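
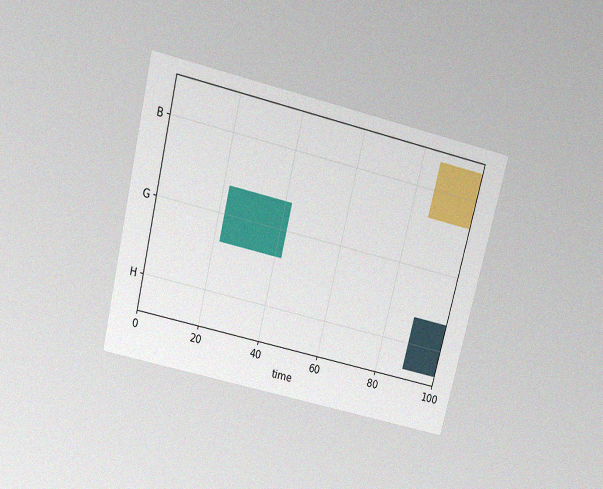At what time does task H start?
89

The chart is tilted about 14° clockwise and viewed slightly from above, with some photo noise. The H bar begins at t=89.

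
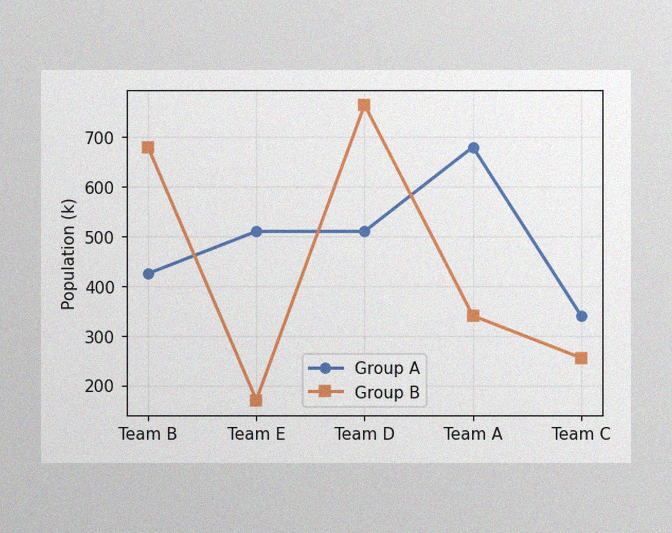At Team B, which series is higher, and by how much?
The image has some photo noise and uneven lighting. At Team B, Group B sits above the other line by 255k.

Group B, by 255k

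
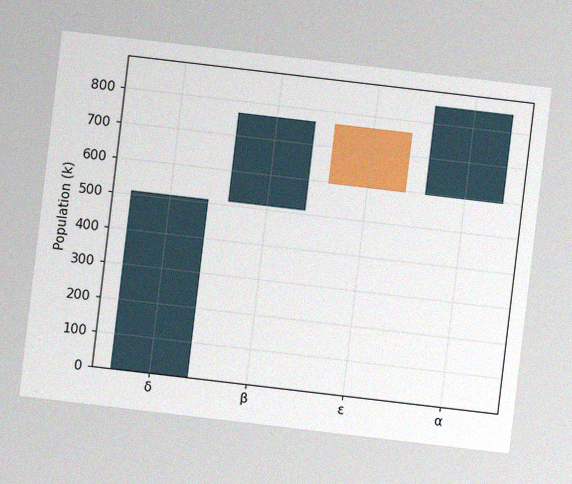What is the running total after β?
765k

The chart is tilted about 7° clockwise, with some photo noise. After β the running total reaches 765k.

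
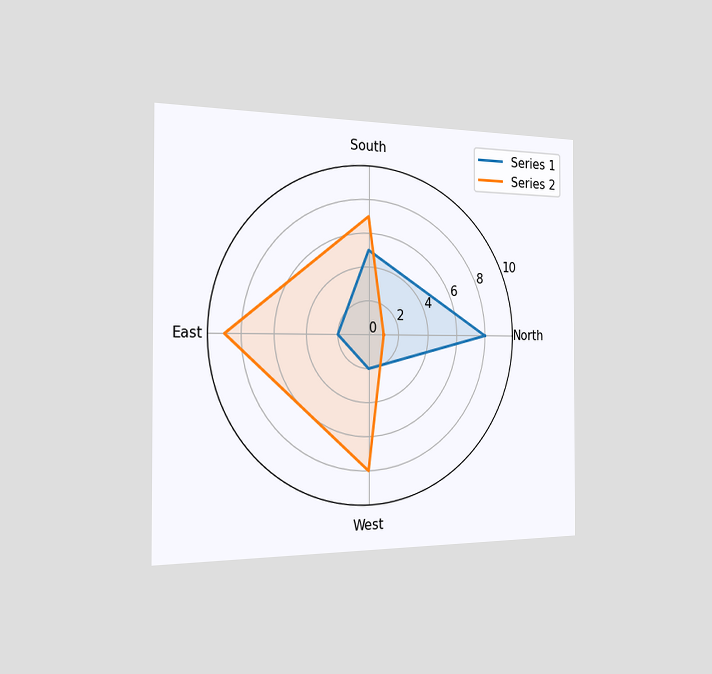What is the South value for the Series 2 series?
7

The chart is viewed slightly from the left. On the South axis, Series 2 reaches 7.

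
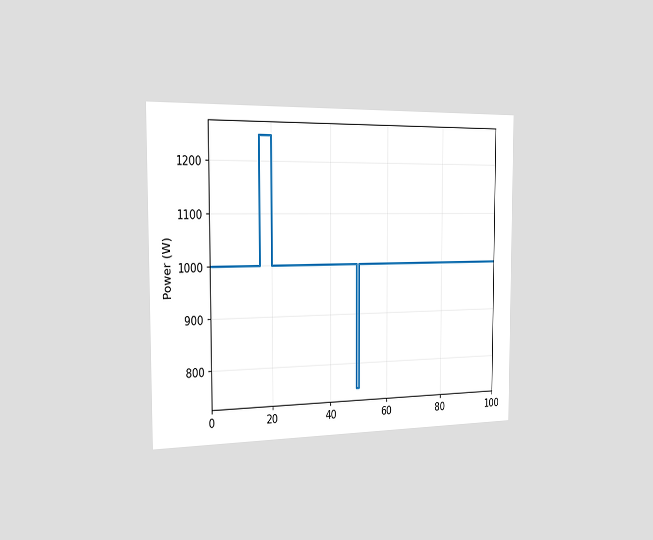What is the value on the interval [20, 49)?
1000W

The chart is viewed slightly from the left. On [20, 49) the step sits at 1000W.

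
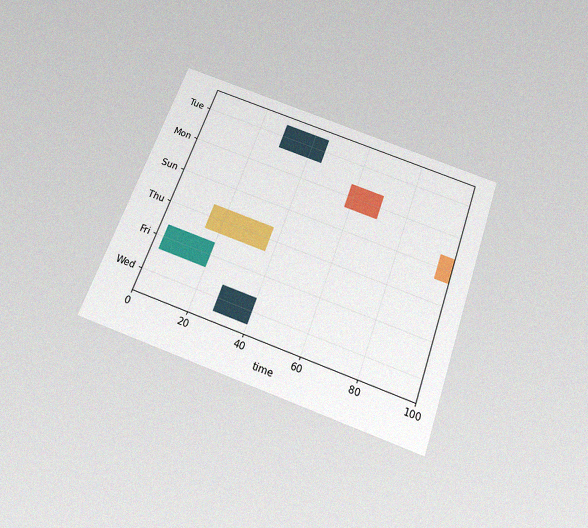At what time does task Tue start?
The chart is tilted about 20° clockwise and viewed slightly from below, with some photo noise. The Tue bar begins at t=29.

29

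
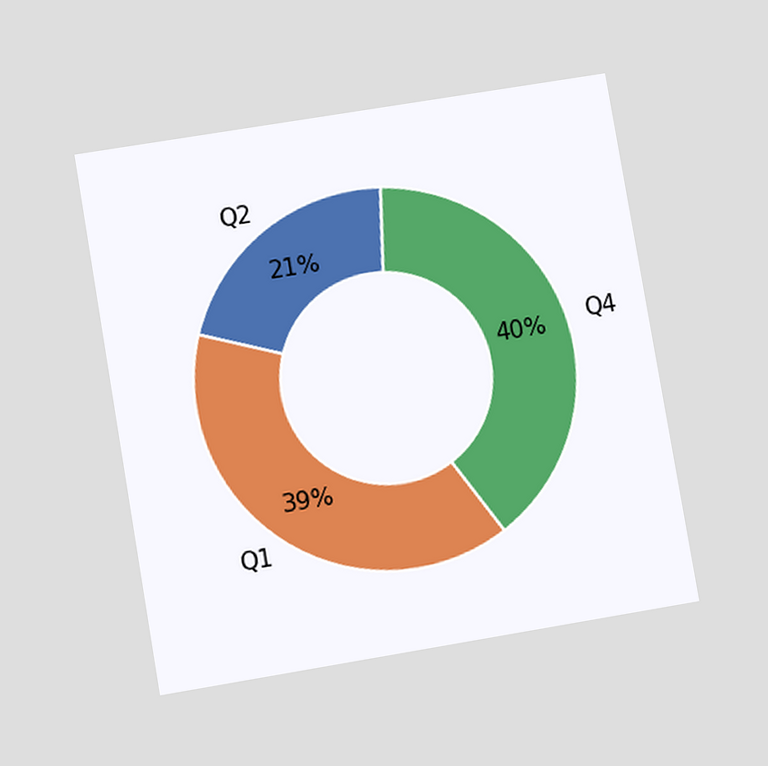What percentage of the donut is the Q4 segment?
The chart is tilted about 10° counter-clockwise and viewed at a slight angle. The Q4 segment takes up 40% of the ring.

40%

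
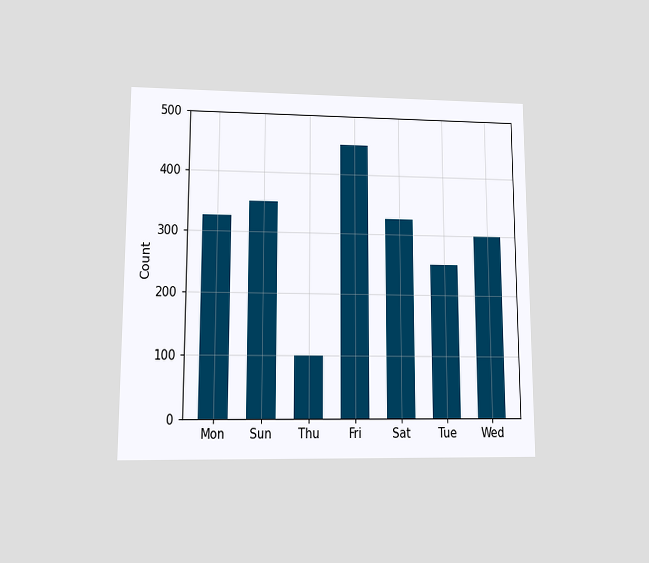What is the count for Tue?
250

The chart is viewed at a slight angle. Reading along the chart's y-axis, the Tue bar reaches 250.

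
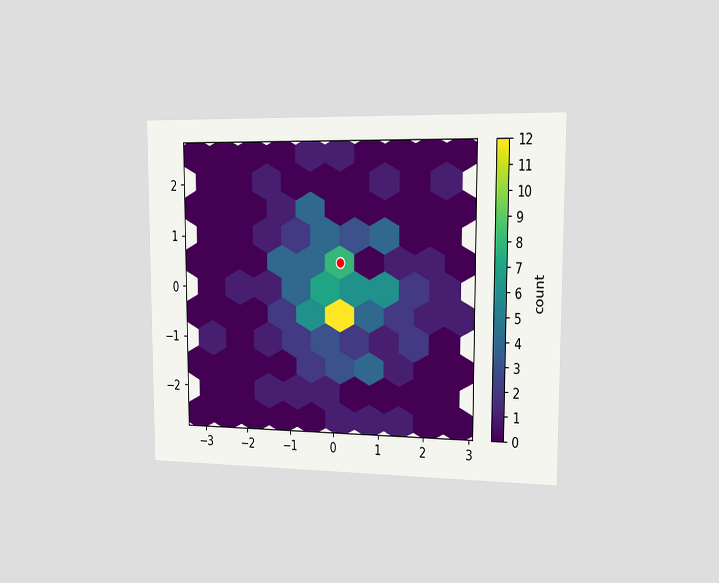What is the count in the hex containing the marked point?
8

The chart is viewed slightly from the right. The marked hex reads 8 on the colorbar.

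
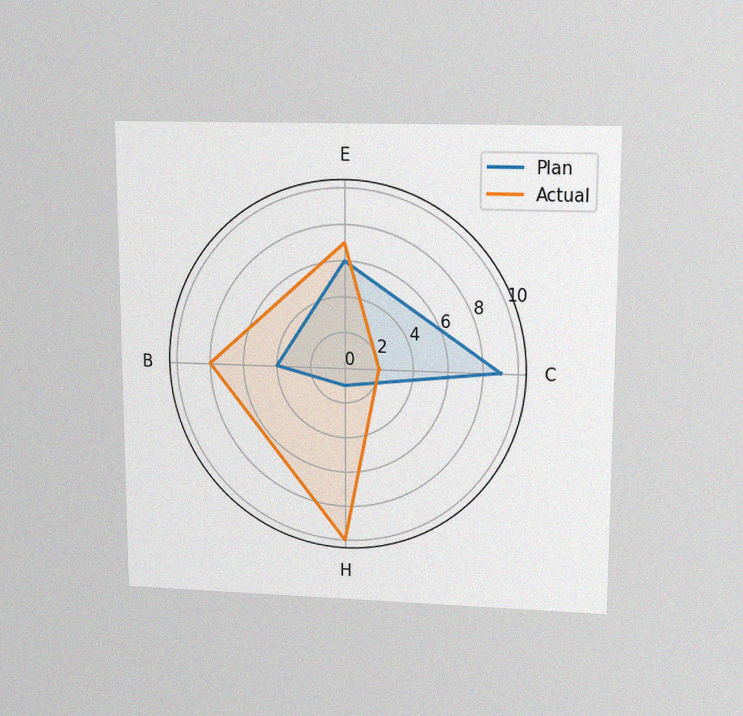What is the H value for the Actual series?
10

The chart is viewed at a slight angle, with some photo noise. On the H axis, Actual reaches 10.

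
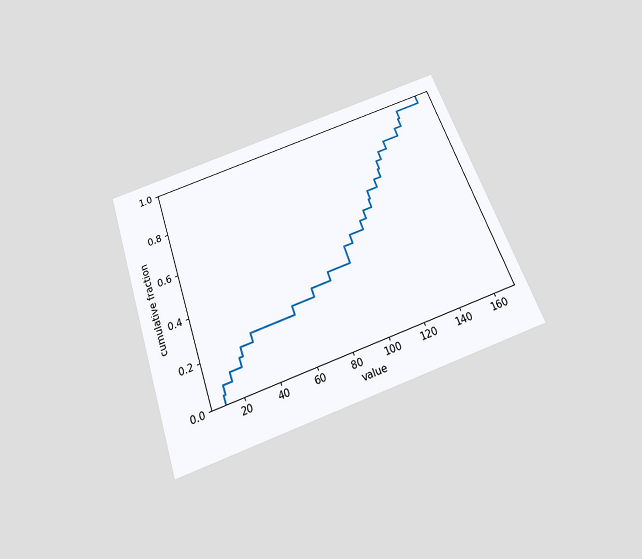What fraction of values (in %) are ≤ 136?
The chart is tilted about 19° counter-clockwise and viewed slightly from below. At x=136 the ECDF step is at 84%.

84%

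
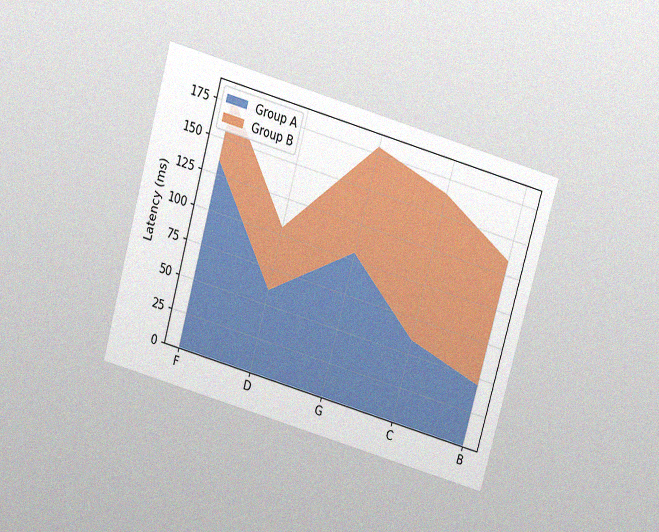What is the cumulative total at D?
105ms

The chart is tilted about 16° clockwise and viewed slightly from above, with some photo noise. The stacked total at D reaches 105ms.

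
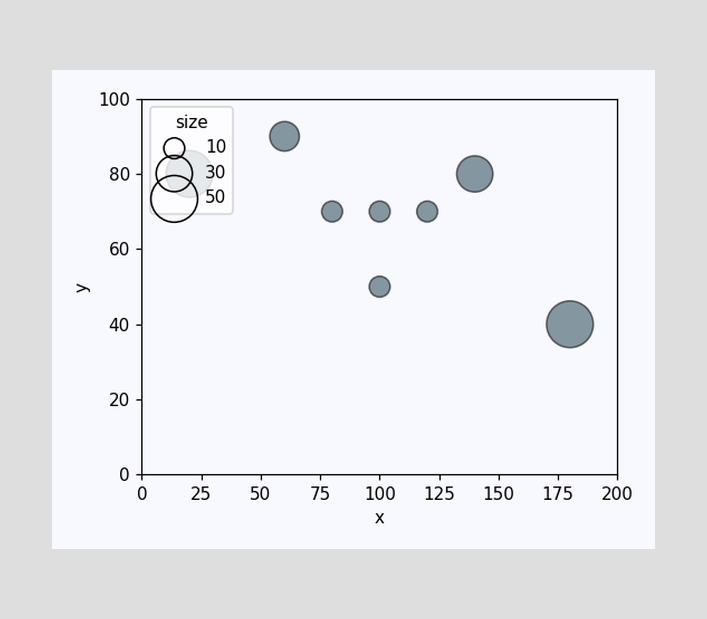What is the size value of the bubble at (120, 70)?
10

Matching the bubble at (120, 70) against the size legend gives 10.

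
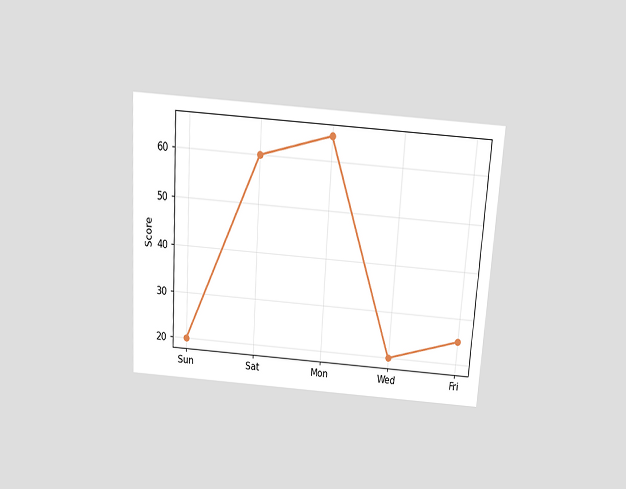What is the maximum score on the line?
The chart is tilted about 4° clockwise and viewed slightly from above. The highest point is at Mon, and reading across to the y-axis gives 65.

65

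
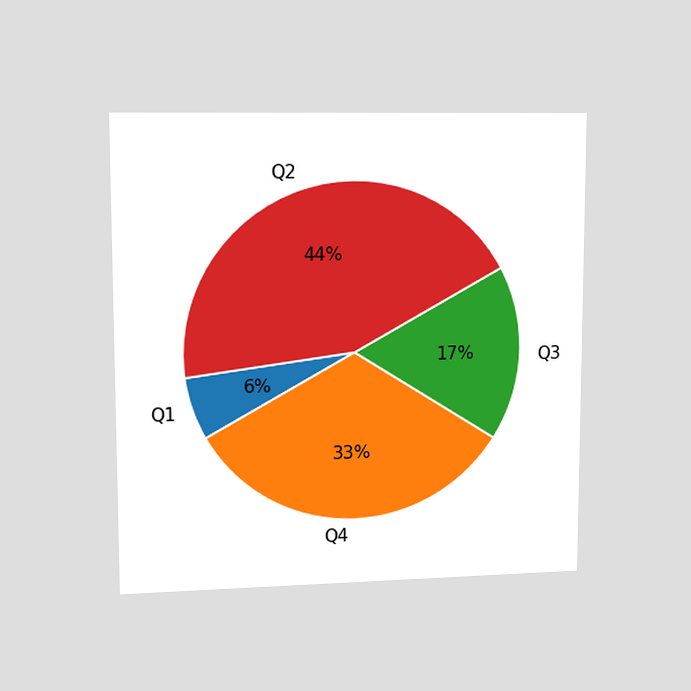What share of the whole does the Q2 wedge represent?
The chart is viewed at a slight angle. The Q2 slice takes up 44% of the pie.

44%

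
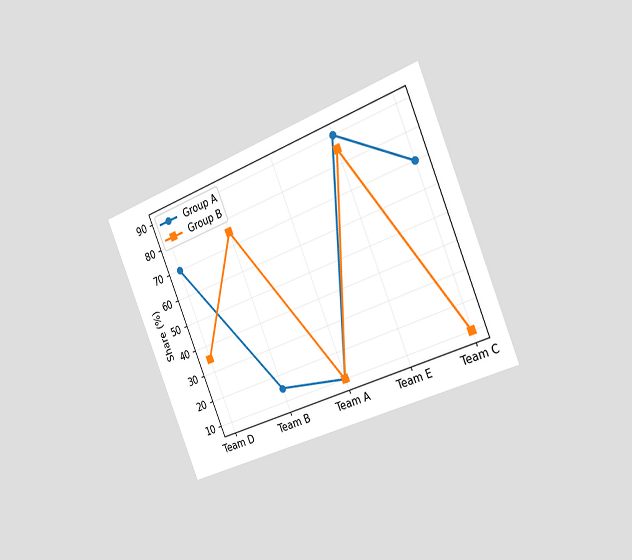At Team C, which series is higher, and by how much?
Group A, by 60%

The chart is tilted about 22° counter-clockwise and viewed slightly from the right. At Team C, Group A sits above the other line by 60%.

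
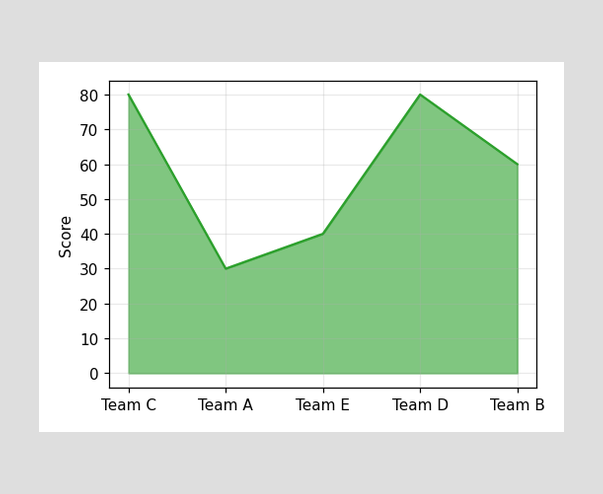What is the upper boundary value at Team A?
30

At Team A the upper boundary is at 30.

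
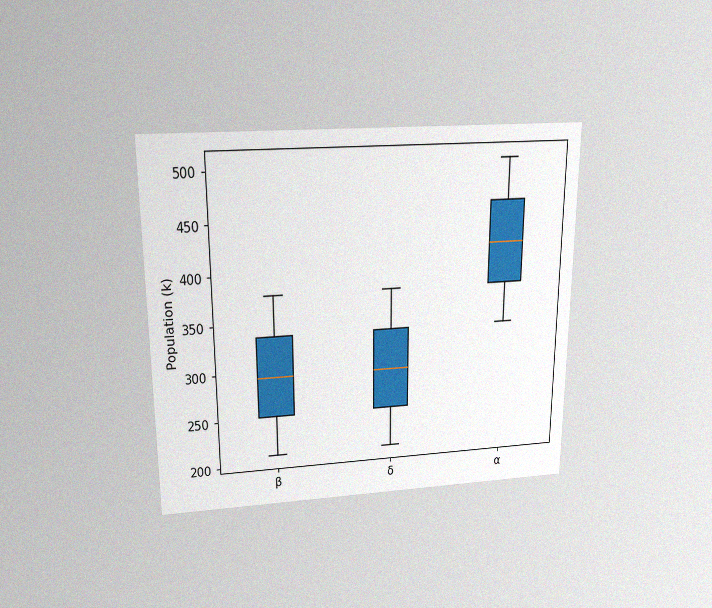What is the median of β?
The chart is viewed slightly from above, with some photo noise. The median line in the β box sits at 294k.

294k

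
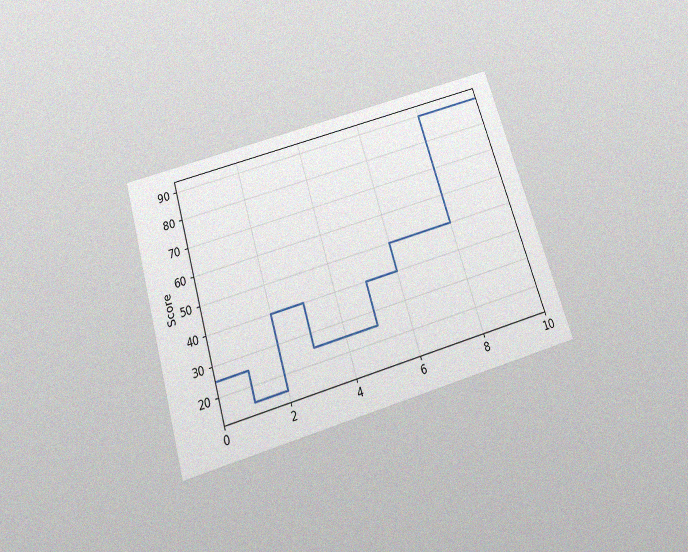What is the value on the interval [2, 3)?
The chart is tilted about 17° counter-clockwise and viewed slightly from below, with some photo noise. On [2, 3) the step sits at 40.

40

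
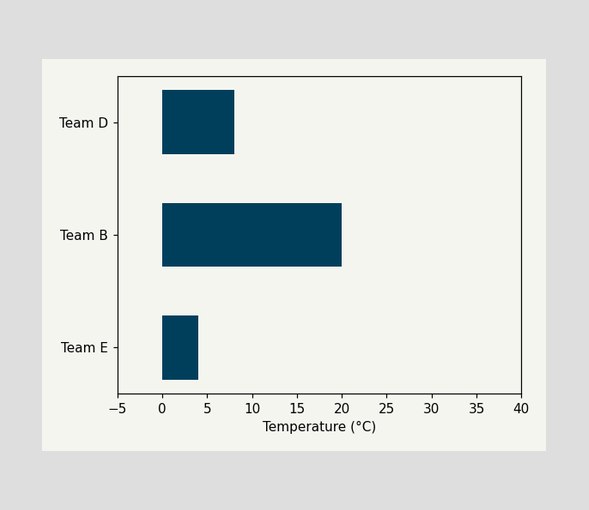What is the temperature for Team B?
20°C

Reading along the chart's x-axis, the Team B bar reaches 20°C.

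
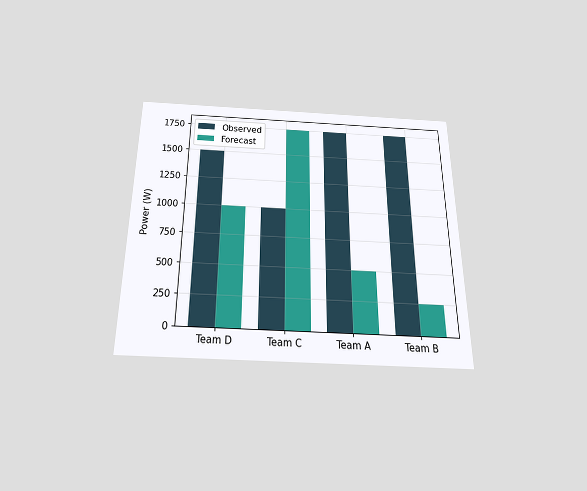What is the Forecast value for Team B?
250W

The chart is viewed slightly from below. The Forecast bar at Team B reaches 250W on the y-axis.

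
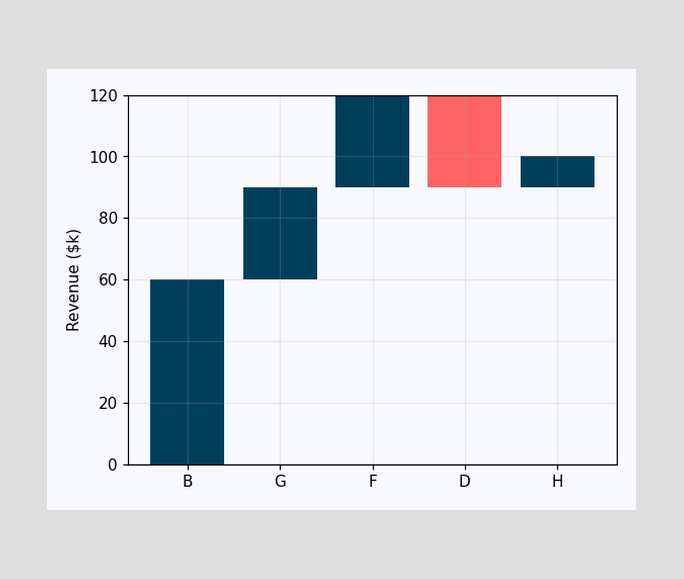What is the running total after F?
After F the running total reaches $120k.

$120k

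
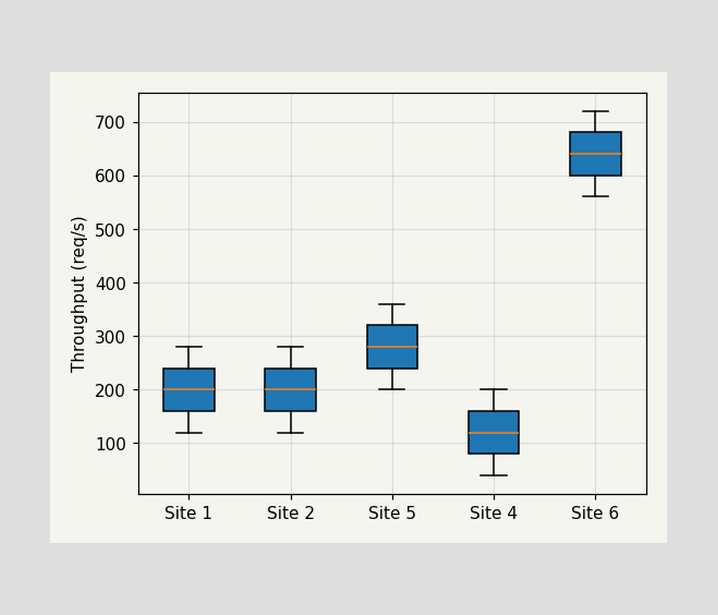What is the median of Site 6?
The median line in the Site 6 box sits at 640req/s.

640req/s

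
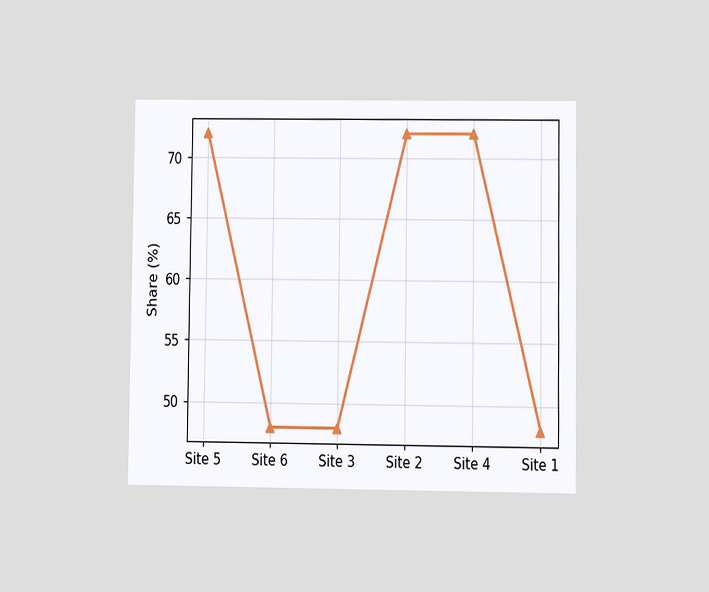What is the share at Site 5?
72%

The chart is viewed at a slight angle. At Site 5, the line is at 72%.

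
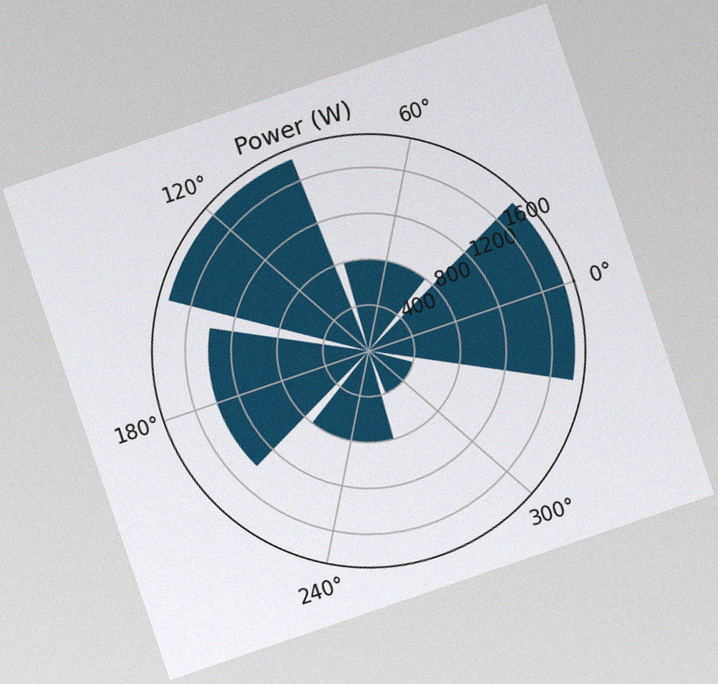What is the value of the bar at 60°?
The chart is tilted about 19° counter-clockwise, with some photo noise. The bar at 60° reaches 800W on the radial axis.

800W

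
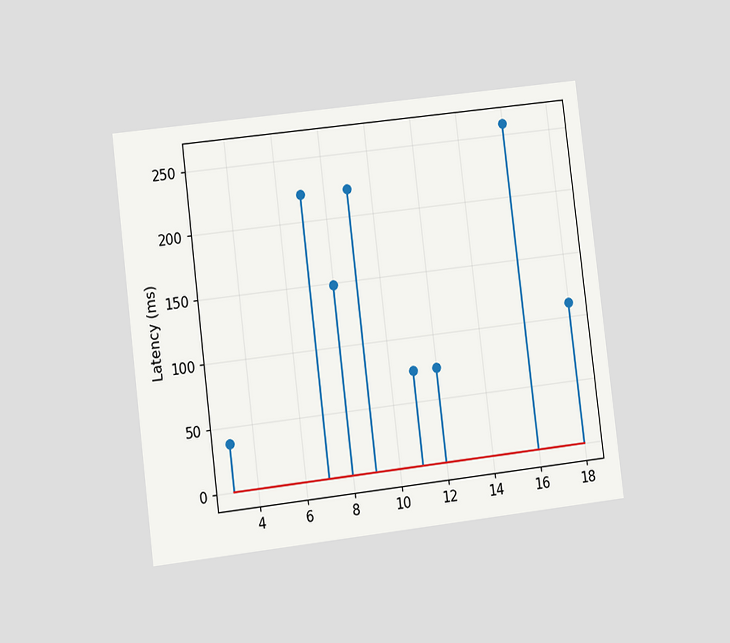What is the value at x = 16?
The chart is tilted about 7° counter-clockwise and viewed at a slight angle. The stem at x=16 reaches 259ms.

259ms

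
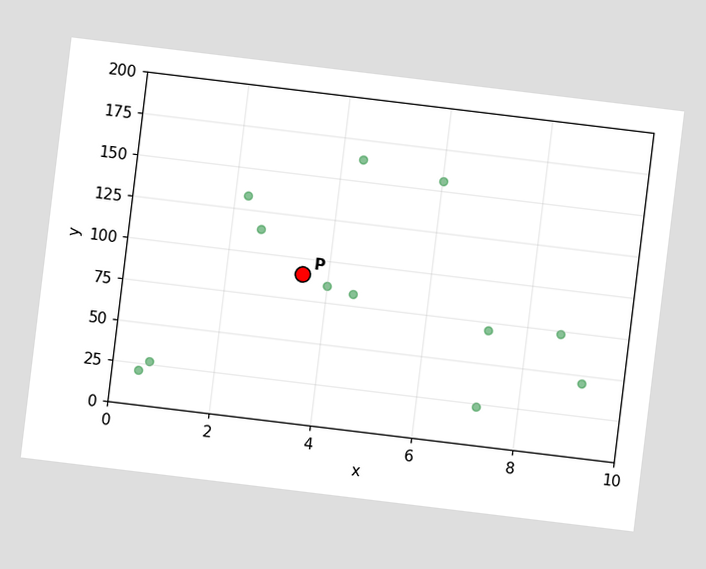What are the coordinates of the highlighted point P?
(3.5, 90)

The chart is tilted about 7° clockwise. Following the gridlines from P to each axis, P sits at (3.5, 90).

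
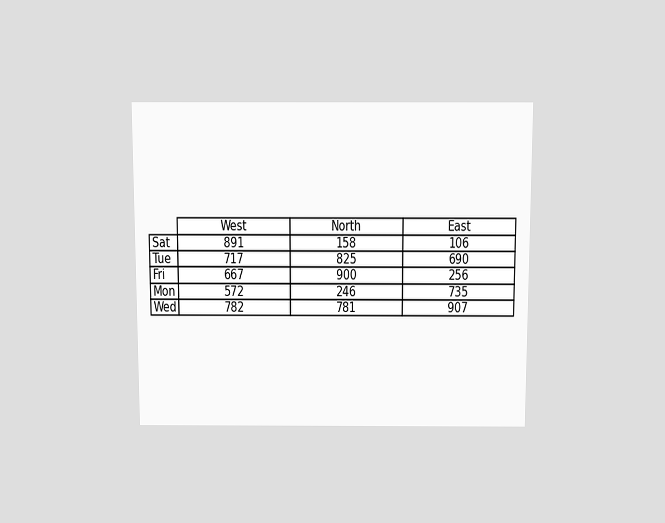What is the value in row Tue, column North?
825

The chart is viewed slightly from above. The (Tue, North) cell reads 825.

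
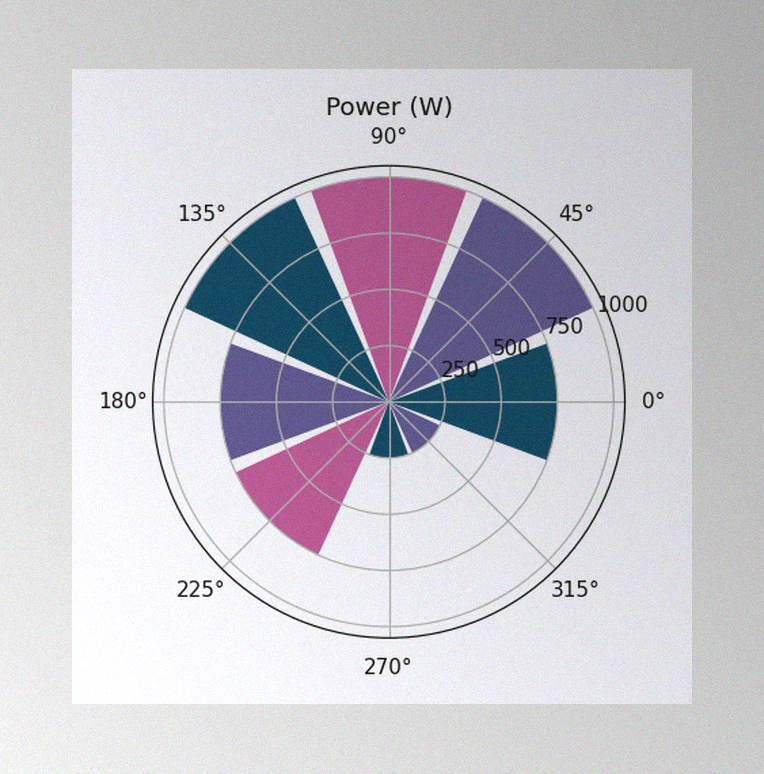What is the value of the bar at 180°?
750W

The image has some photo noise and uneven lighting. The bar at 180° reaches 750W on the radial axis.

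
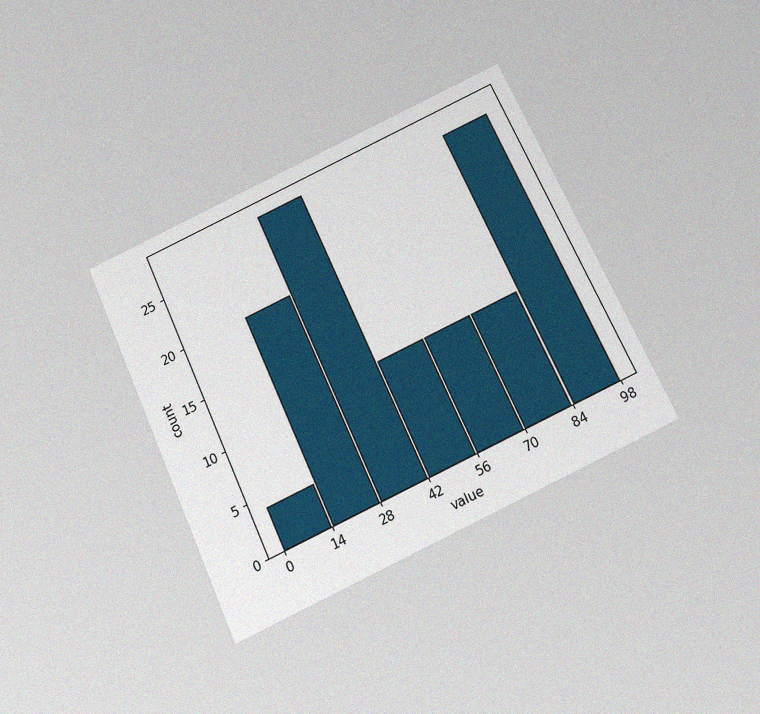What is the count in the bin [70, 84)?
11

The chart is tilted about 25° counter-clockwise and viewed slightly from below, with some photo noise. The [70, 84) bin has height 11.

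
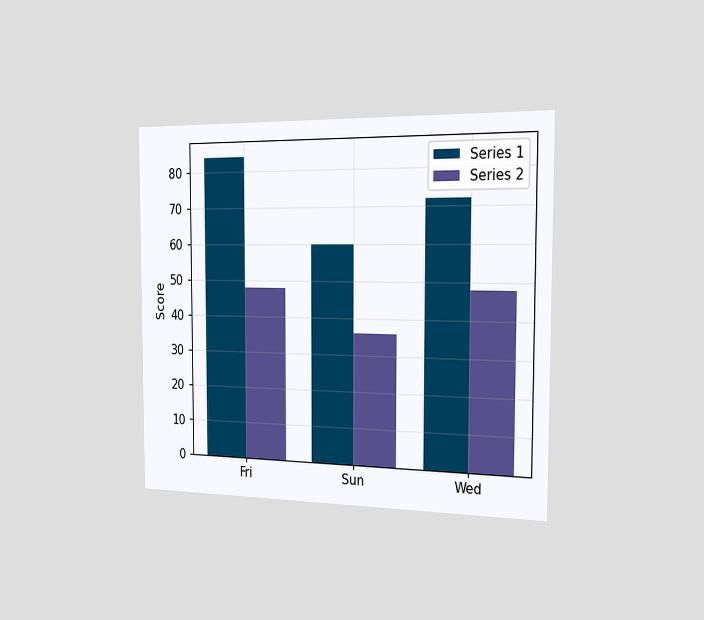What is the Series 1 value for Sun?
The chart is viewed slightly from the right. The Series 1 bar at Sun reaches 60 on the y-axis.

60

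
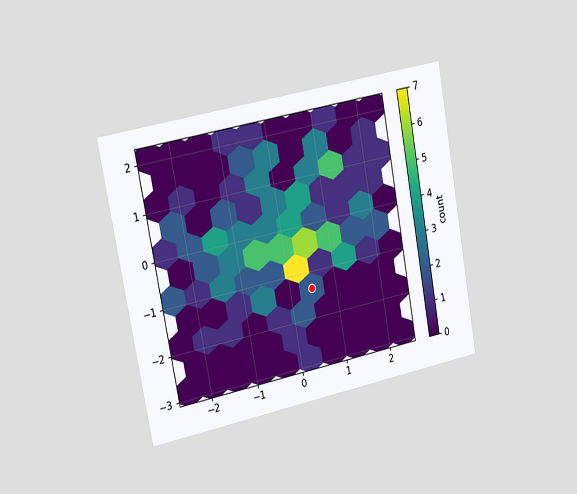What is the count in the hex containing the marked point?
The chart is tilted about 10° counter-clockwise and viewed slightly from the left. The marked hex reads 2 on the colorbar.

2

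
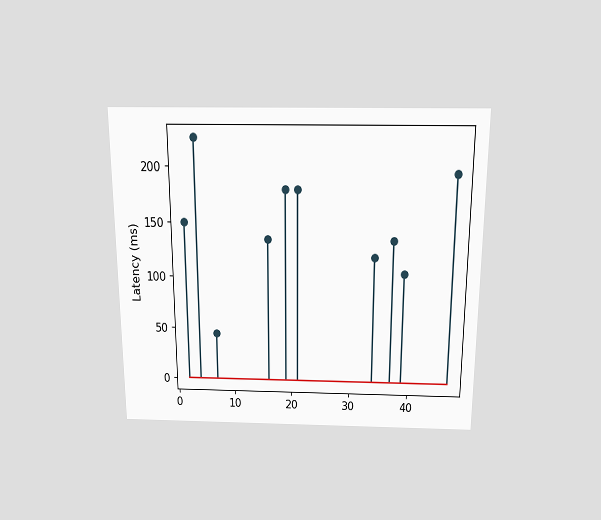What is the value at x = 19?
180ms

The chart is viewed slightly from above. The stem at x=19 reaches 180ms.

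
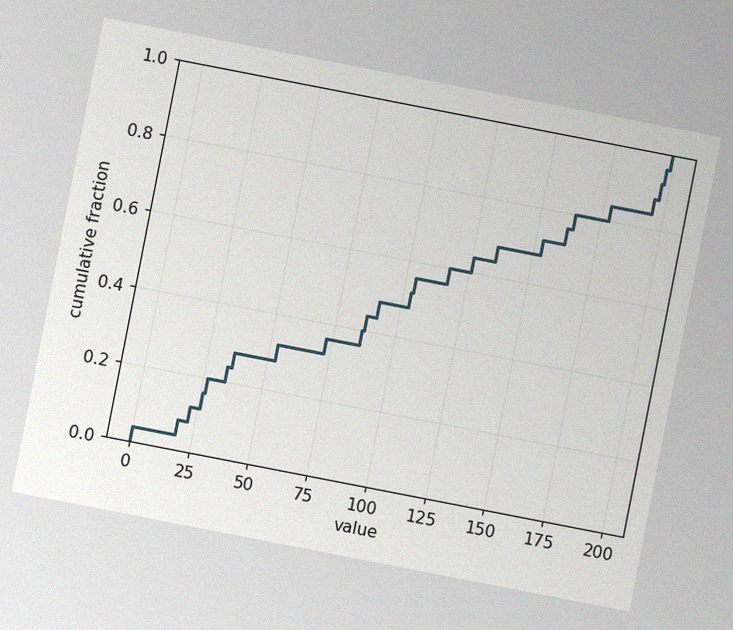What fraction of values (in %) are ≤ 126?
The chart is tilted about 11° clockwise, with some photo noise. At x=126 the ECDF step is at 64%.

64%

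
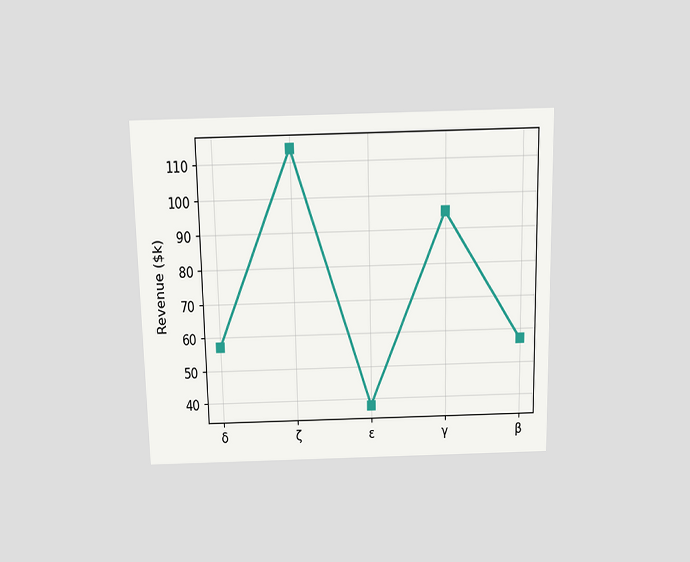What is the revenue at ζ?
$114k

The chart is viewed slightly from above. At ζ, the line is at $114k.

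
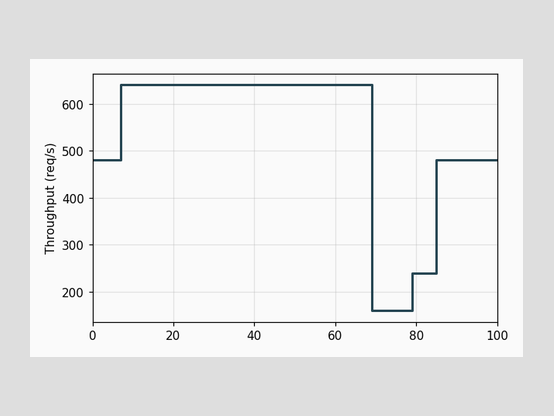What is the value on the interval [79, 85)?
On [79, 85) the step sits at 240req/s.

240req/s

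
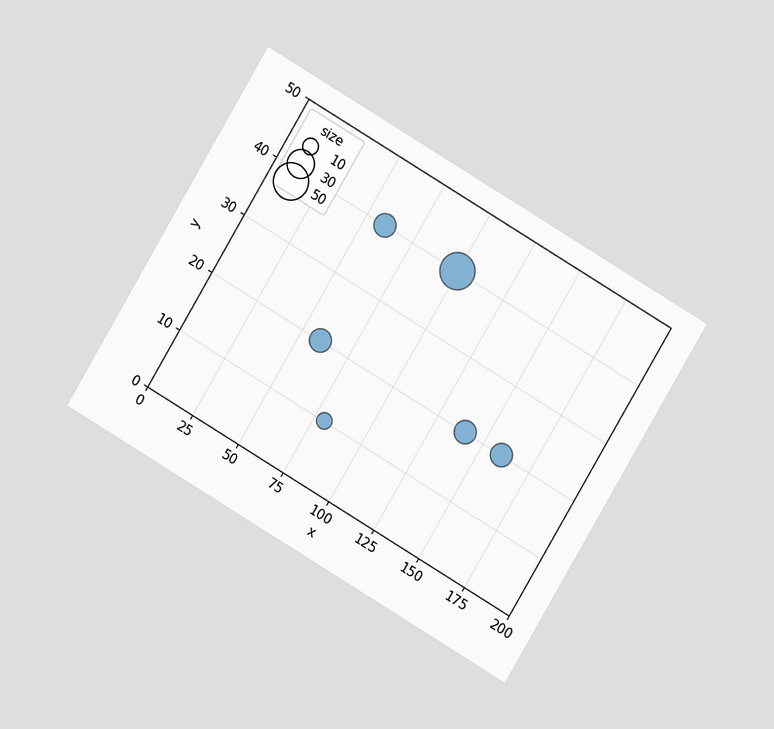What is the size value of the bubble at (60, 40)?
20

The chart is tilted about 31° clockwise and viewed at a slight angle. Matching the bubble at (60, 40) against the size legend gives 20.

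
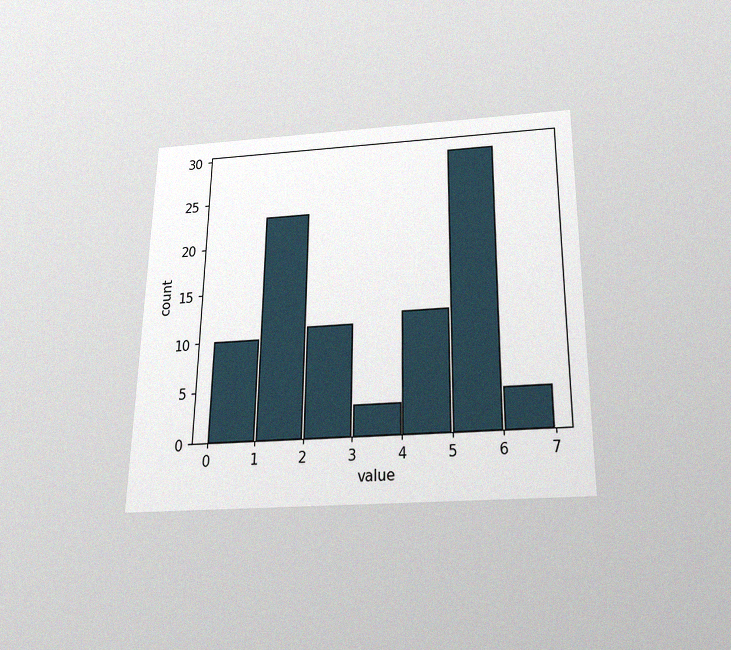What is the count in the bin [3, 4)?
The chart is viewed slightly from below, with some photo noise. The [3, 4) bin has height 3.

3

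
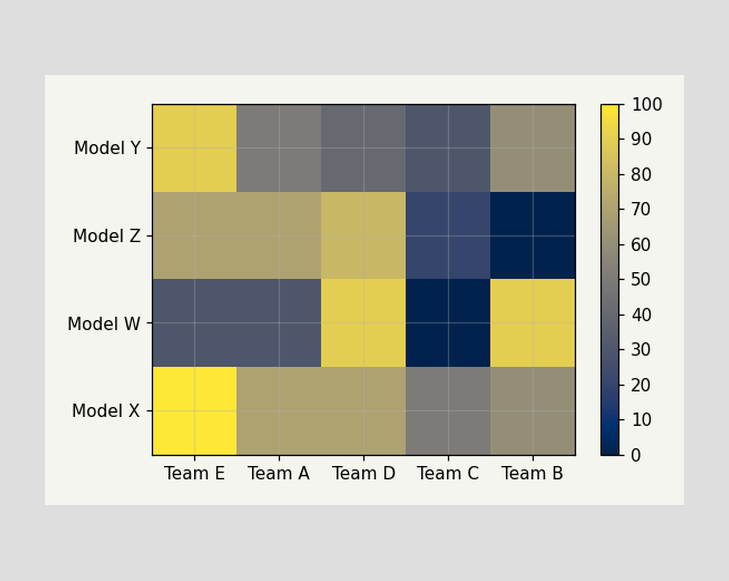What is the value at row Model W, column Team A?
30

Matching cell (Model W, Team A) against the colorbar gives 30.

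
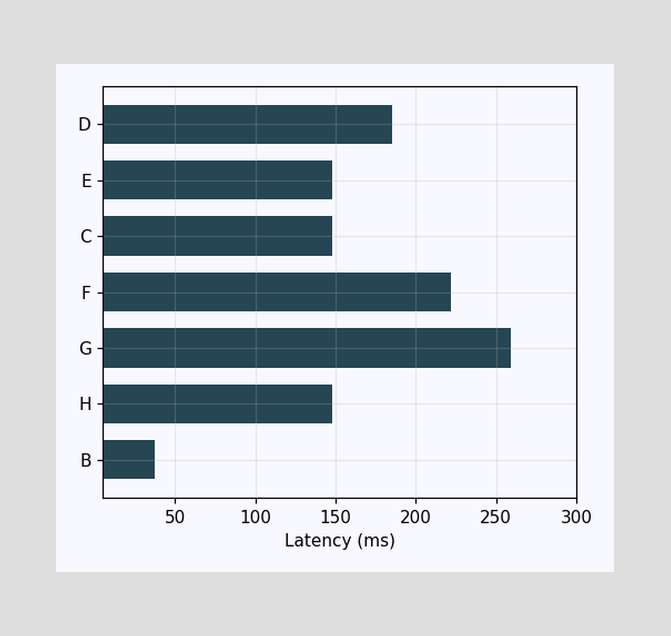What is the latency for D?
Reading along the chart's x-axis, the D bar reaches 185ms.

185ms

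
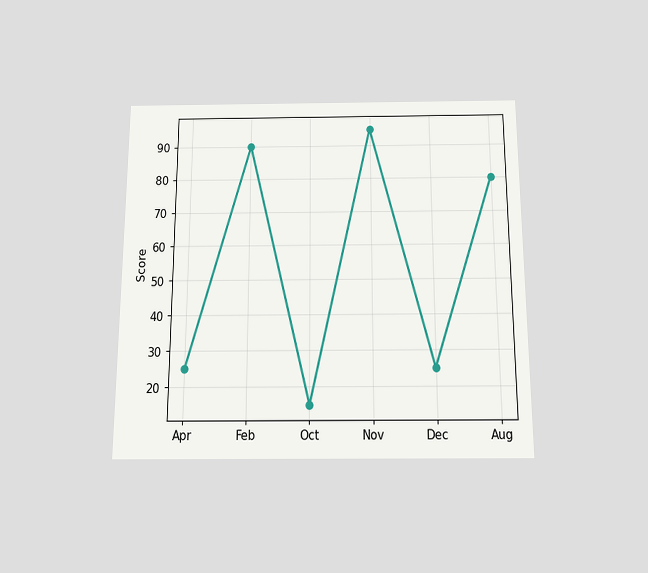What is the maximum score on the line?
The chart is viewed slightly from below. The highest point is at Nov, and reading across to the y-axis gives 95.

95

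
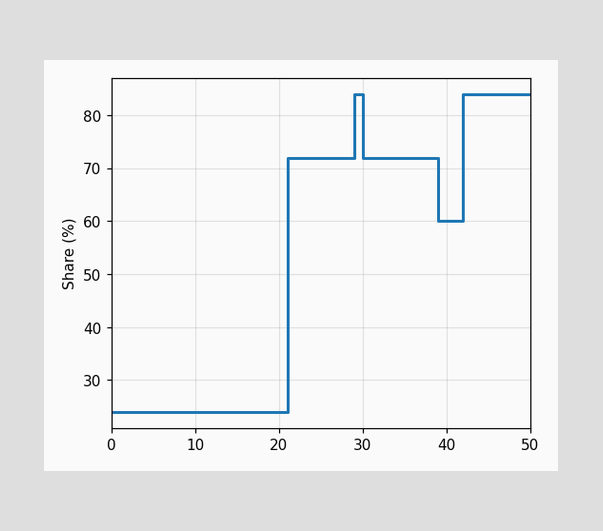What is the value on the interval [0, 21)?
On [0, 21) the step sits at 24%.

24%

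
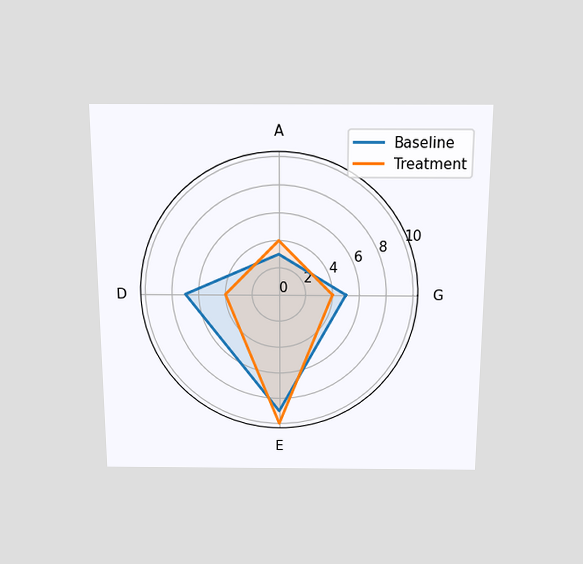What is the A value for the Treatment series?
The chart is viewed slightly from above. On the A axis, Treatment reaches 4.

4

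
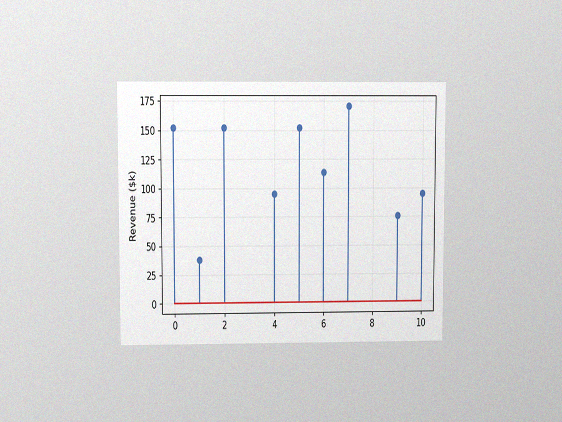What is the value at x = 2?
$152k

The chart is viewed at a slight angle, with some photo noise. The stem at x=2 reaches $152k.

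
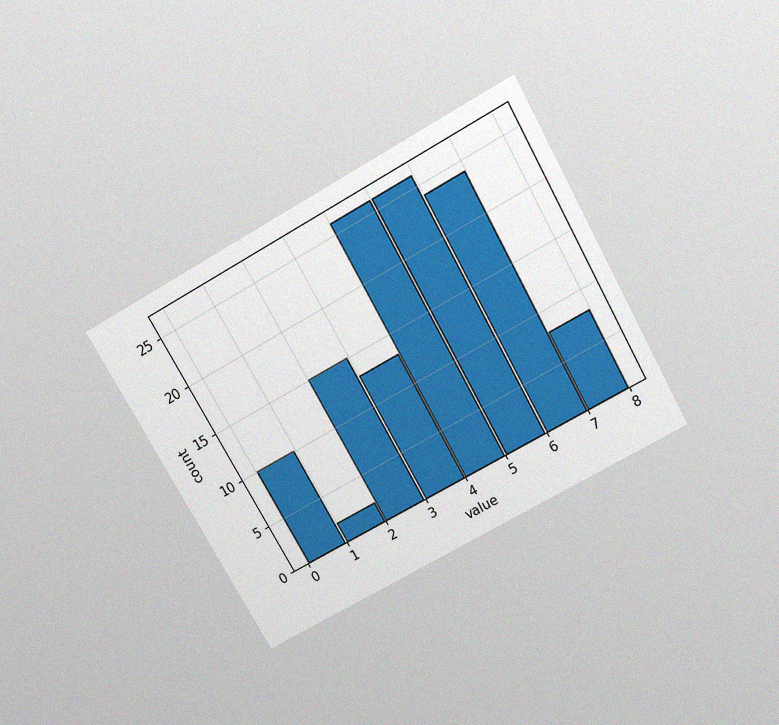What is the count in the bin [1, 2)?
2

The chart is tilted about 29° counter-clockwise and viewed slightly from above, with some photo noise. The [1, 2) bin has height 2.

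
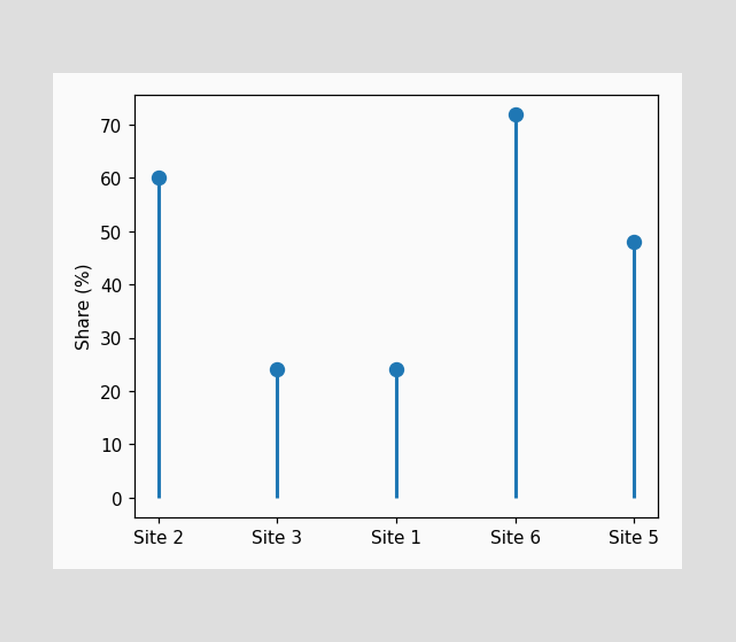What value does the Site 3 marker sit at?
24%

The Site 3 marker sits at 24%.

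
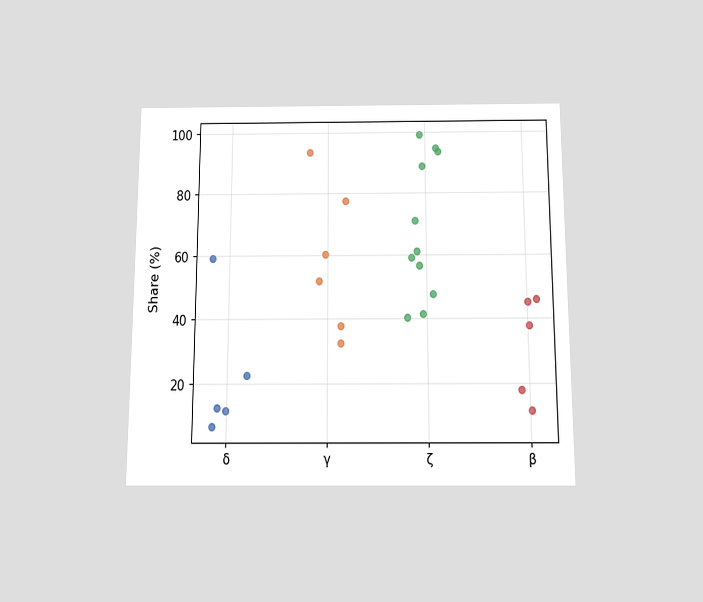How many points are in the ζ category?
The chart is viewed slightly from below. Counting the markers in the ζ column gives 11.

11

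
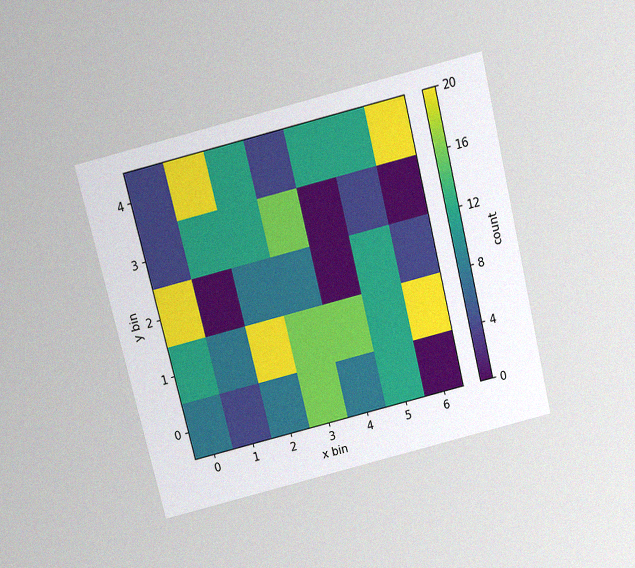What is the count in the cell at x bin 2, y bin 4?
The chart is tilted about 14° counter-clockwise and viewed slightly from above, with some photo noise. Matching the cell (2, 4) against the colorbar gives 12.

12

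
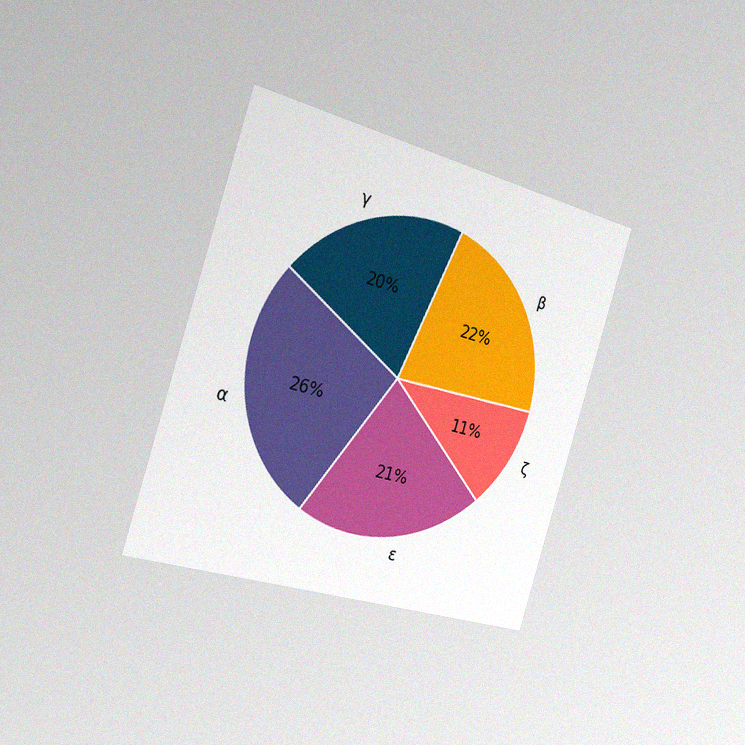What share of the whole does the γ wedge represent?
The chart is tilted about 18° clockwise and viewed slightly from the left, with some photo noise. The γ slice takes up 20% of the pie.

20%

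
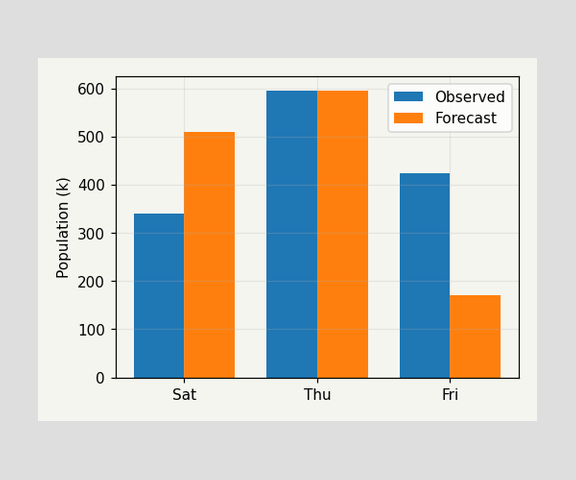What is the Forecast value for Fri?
170k

The Forecast bar at Fri reaches 170k on the y-axis.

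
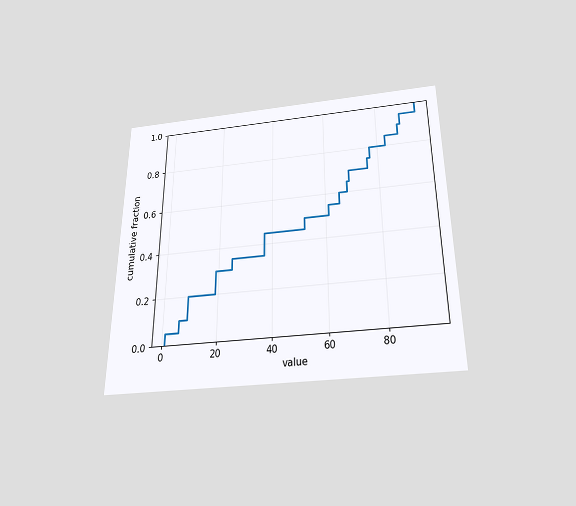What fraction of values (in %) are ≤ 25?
The chart is viewed slightly from below. At x=25 the ECDF step is at 35%.

35%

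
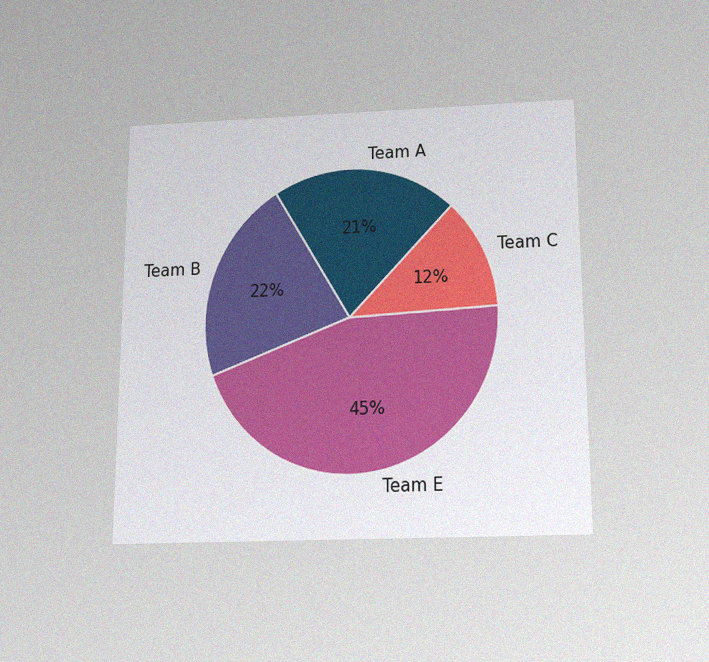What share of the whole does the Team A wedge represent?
21%

The chart is viewed slightly from below, with some photo noise. The Team A slice takes up 21% of the pie.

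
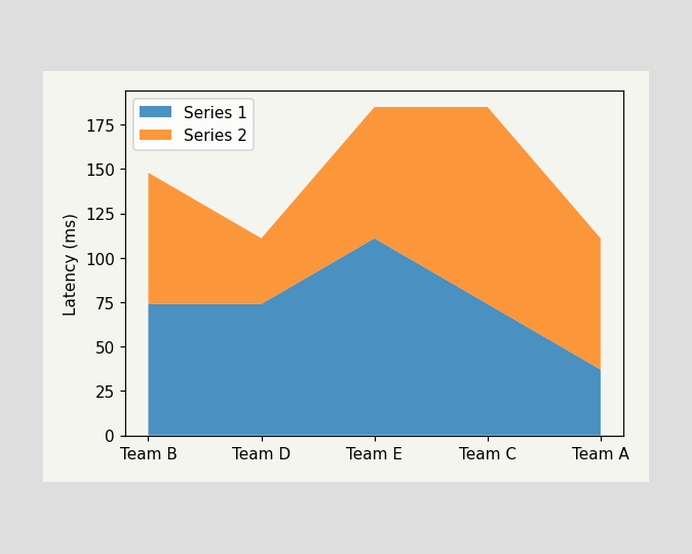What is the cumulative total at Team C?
185ms

The stacked total at Team C reaches 185ms.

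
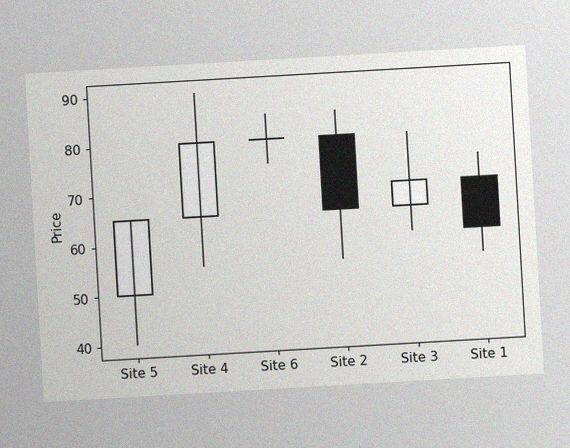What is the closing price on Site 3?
70

The chart is tilted about 3° counter-clockwise, with some photo noise. The Site 3 candle closes at 70.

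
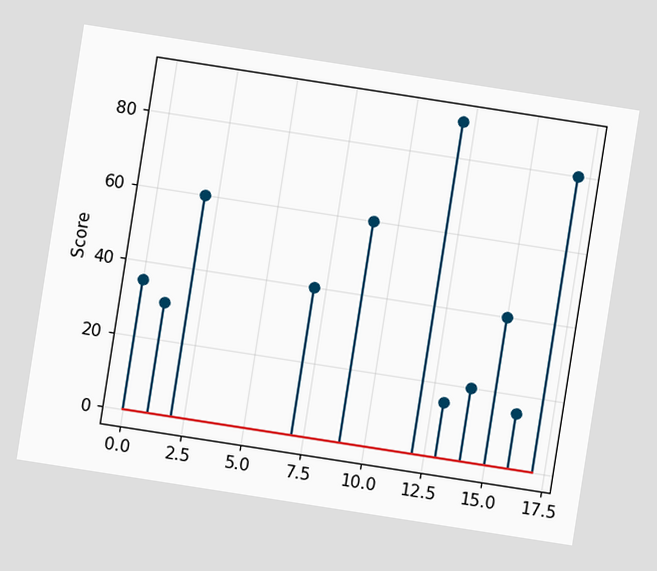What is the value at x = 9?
60

The chart is tilted about 9° clockwise. The stem at x=9 reaches 60.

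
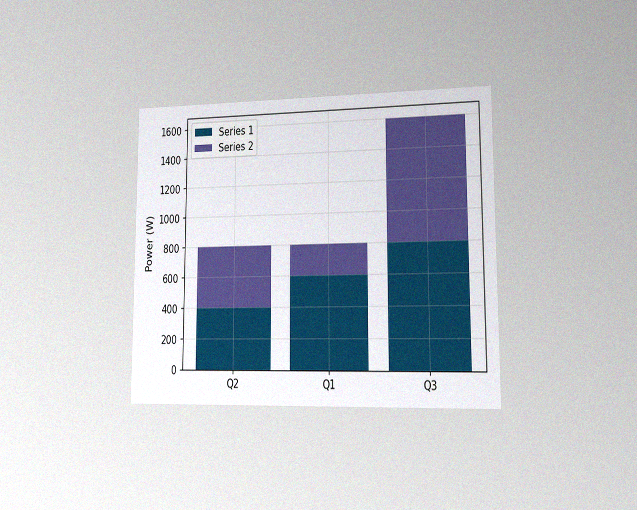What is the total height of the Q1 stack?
800W

The chart is viewed slightly from the right, with some photo noise. The Q1 stack's top reaches 800W on the y-axis.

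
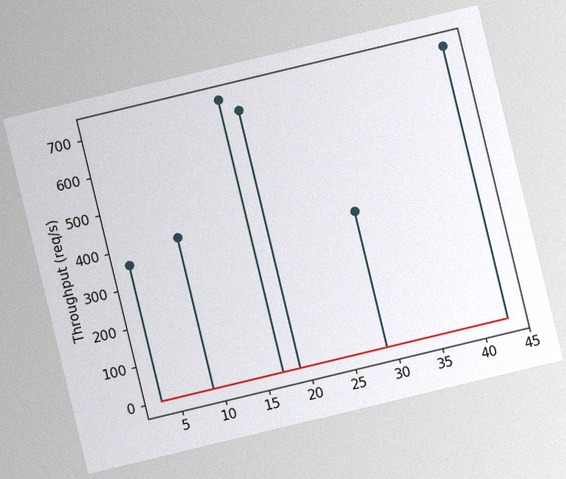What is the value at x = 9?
The chart is tilted about 14° counter-clockwise, with some photo noise. The stem at x=9 reaches 400req/s.

400req/s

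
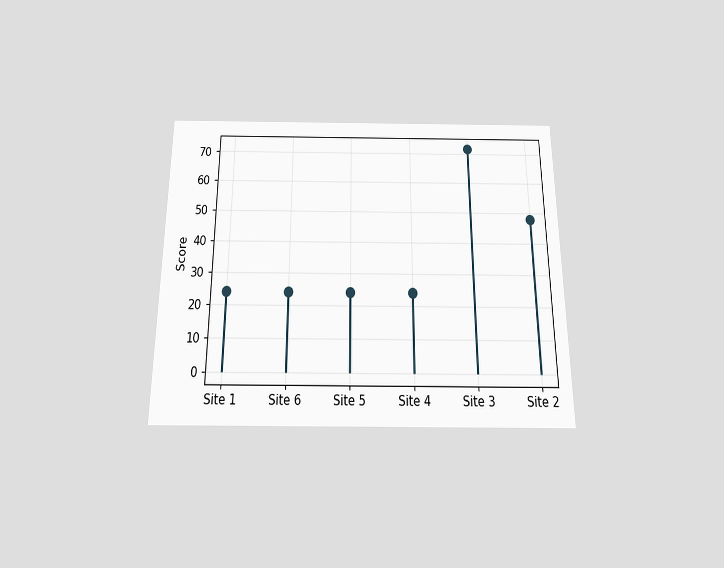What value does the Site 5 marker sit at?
24

The chart is viewed slightly from below. The Site 5 marker sits at 24.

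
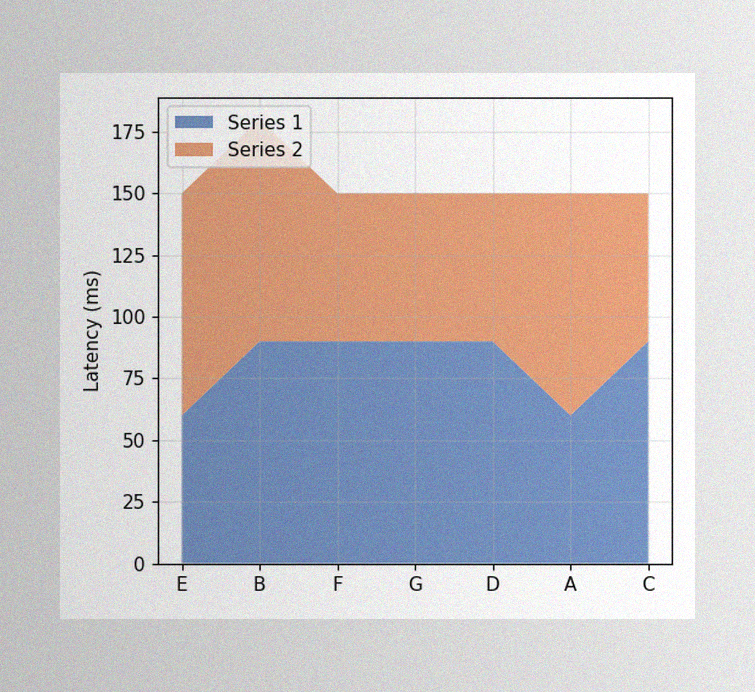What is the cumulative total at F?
The image has some photo noise and uneven lighting. The stacked total at F reaches 150ms.

150ms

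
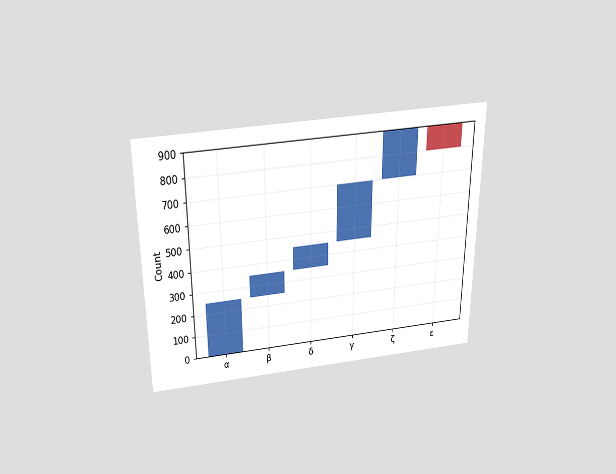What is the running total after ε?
800

The chart is viewed slightly from above. After ε the running total reaches 800.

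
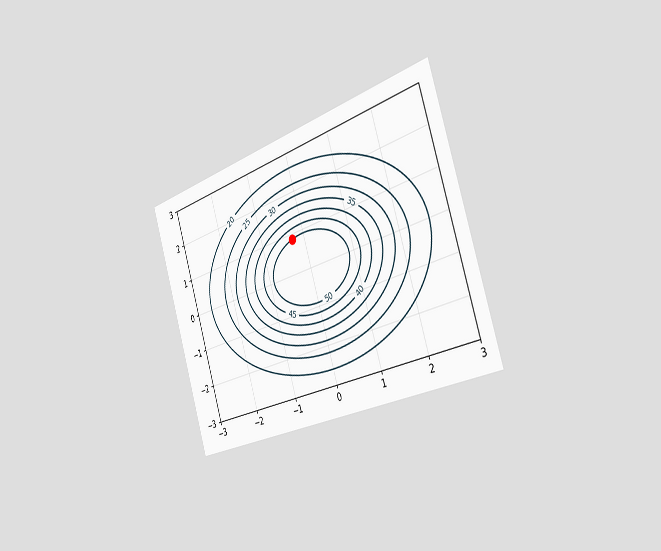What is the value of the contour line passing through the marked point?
50

The chart is tilted about 18° counter-clockwise and viewed slightly from the right. The marked point sits on the contour labelled 50.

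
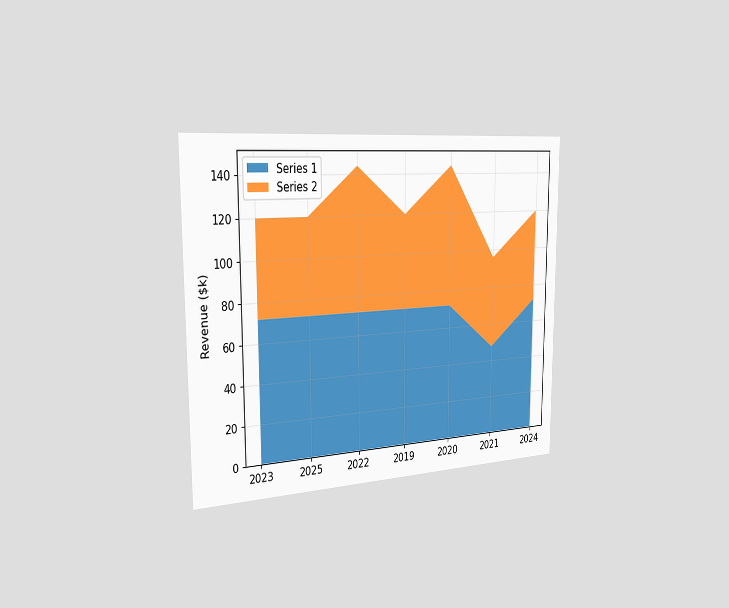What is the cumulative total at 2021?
$96k

The chart is viewed slightly from the left. The stacked total at 2021 reaches $96k.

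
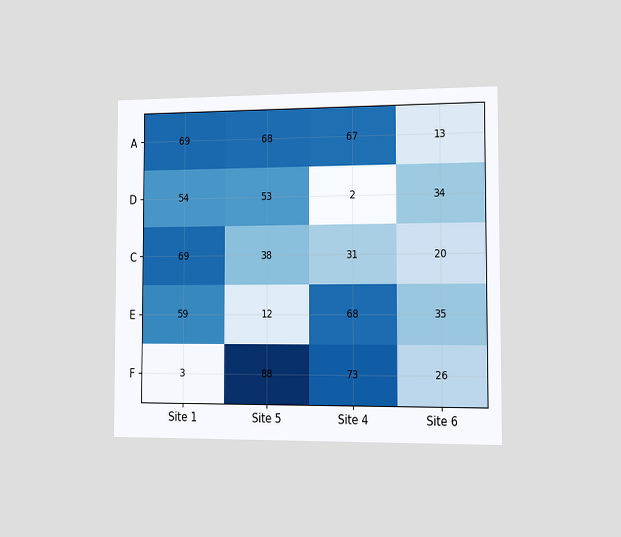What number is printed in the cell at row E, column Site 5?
12

The chart is viewed slightly from the right. The (E, Site 5) cell reads 12.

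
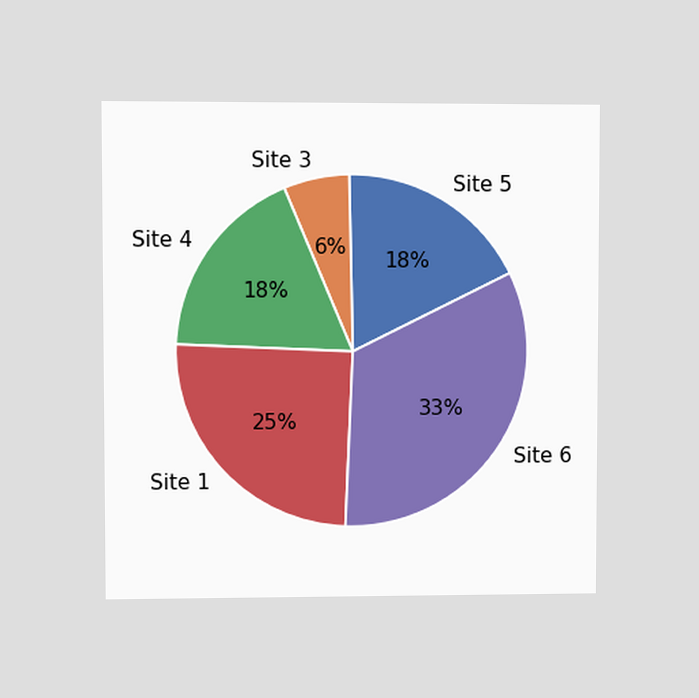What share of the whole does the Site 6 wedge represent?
The chart is viewed at a slight angle. The Site 6 slice takes up 33% of the pie.

33%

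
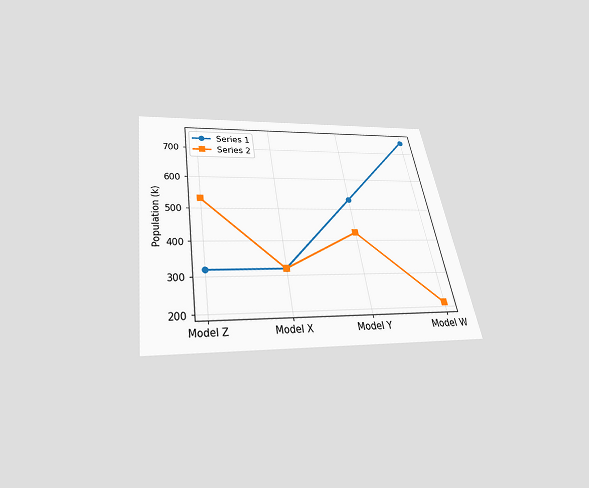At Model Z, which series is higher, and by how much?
Series 2, by 212k

The chart is tilted about 9° counter-clockwise and viewed slightly from below. At Model Z, Series 2 sits above the other line by 212k.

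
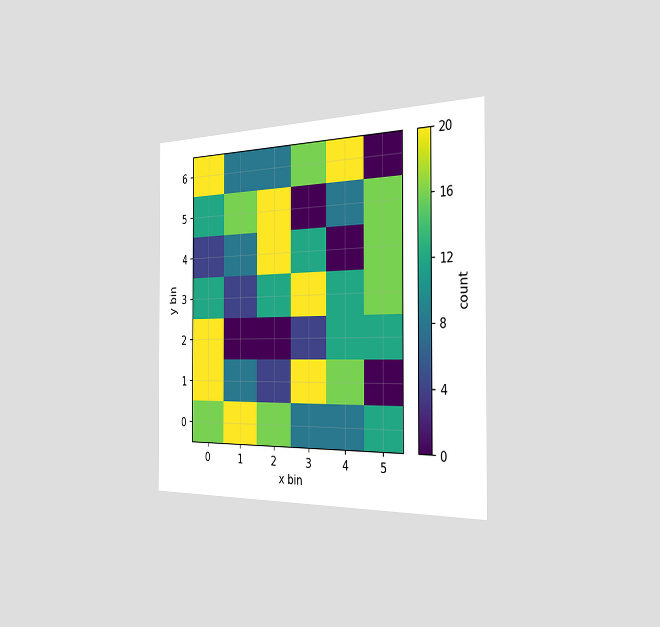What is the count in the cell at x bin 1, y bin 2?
The chart is viewed slightly from the right. Matching the cell (1, 2) against the colorbar gives 0.

0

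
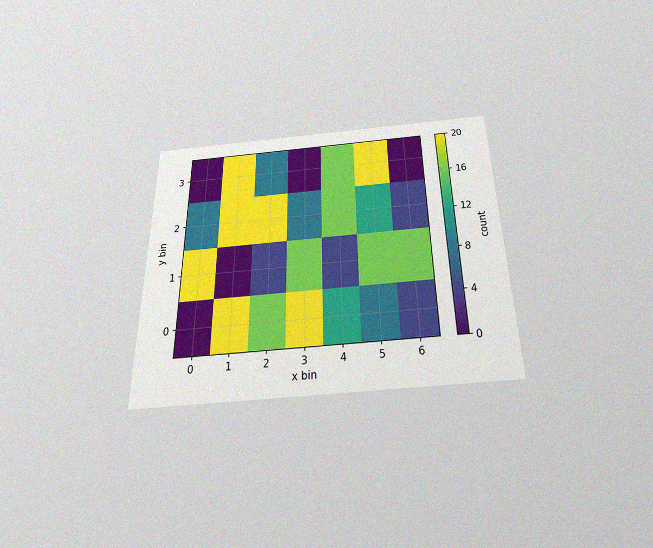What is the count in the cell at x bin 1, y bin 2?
The chart is viewed slightly from below, with some photo noise. Matching the cell (1, 2) against the colorbar gives 20.

20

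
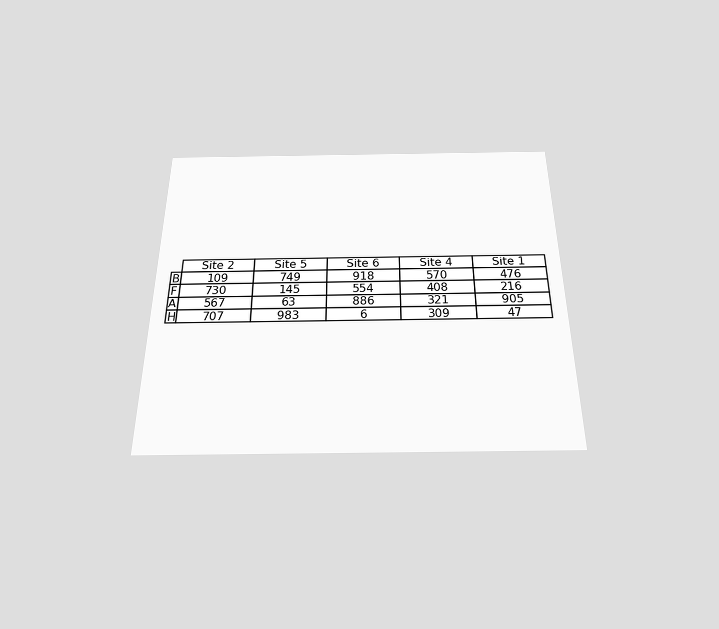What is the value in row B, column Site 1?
The chart is viewed slightly from below. The (B, Site 1) cell reads 476.

476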